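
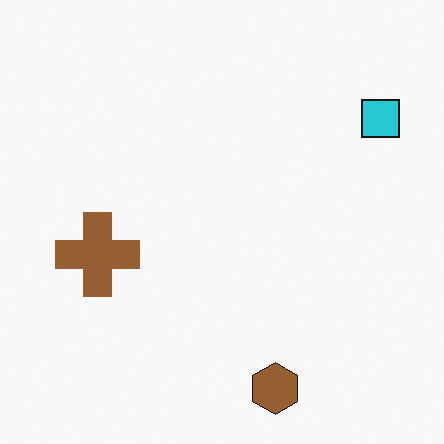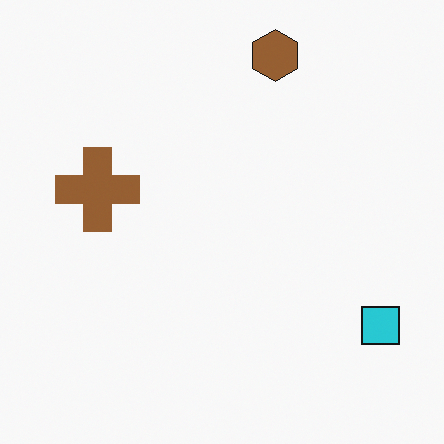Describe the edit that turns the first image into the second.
The transformation is: flipped vertically (top ↔ bottom).

The brown hexagon is in the bottom of the first image and the top of the second — shapes on opposite sides of the horizontal midline have swapped in a mirror flip.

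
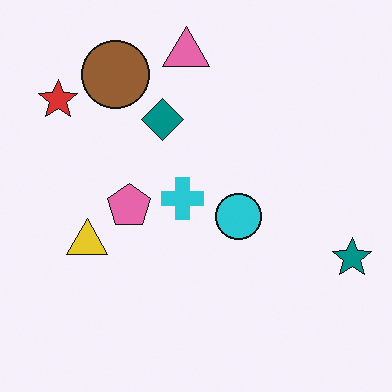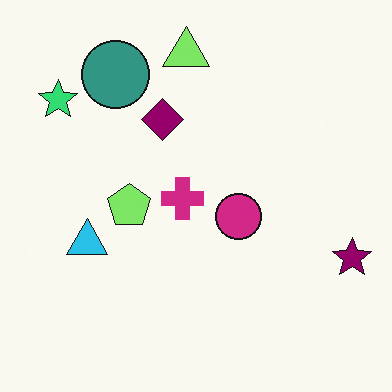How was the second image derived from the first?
This is the original image hue-shifted noticeably.

Every shape's color has rotated by the same amount around the hue wheel — a uniform hue shift.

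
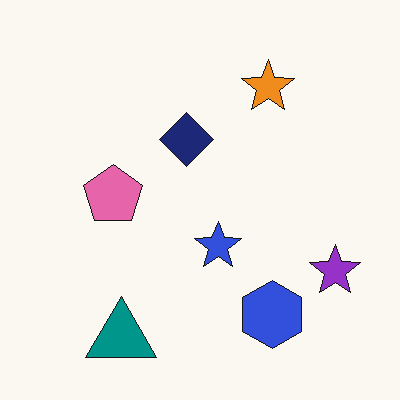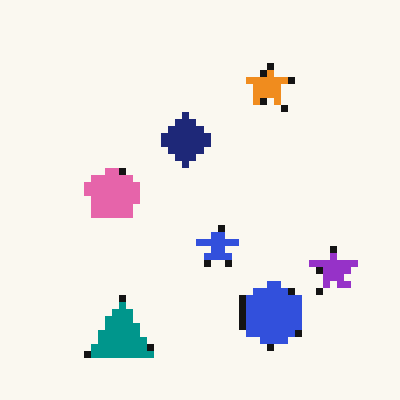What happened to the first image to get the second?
This is the original image pixelated into visible square blocks.

Shapes are reduced to large square blocks; fine edges and outlines are lost — a downscale-then-upscale (mosaic) effect.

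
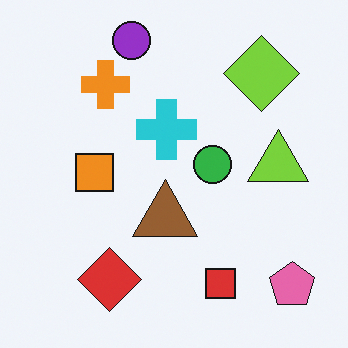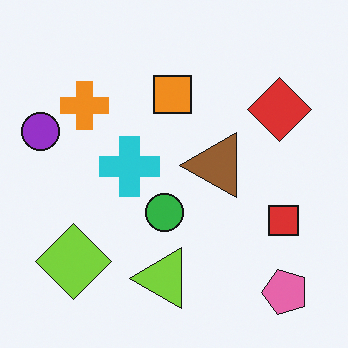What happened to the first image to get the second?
The image was transposed (reflected across the top-left ↔ bottom-right diagonal).

Shapes have swapped their row and column positions — what was in the top-right is now in the bottom-left — a diagonal reflection.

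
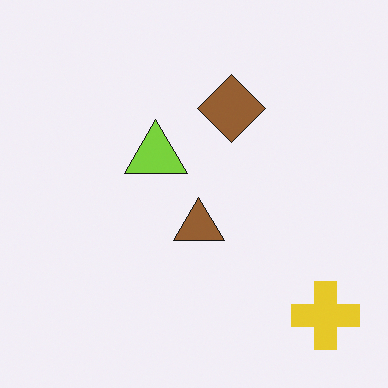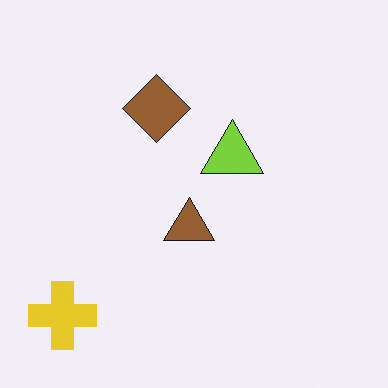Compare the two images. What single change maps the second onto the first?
The transformation is: flipped horizontally (left ↔ right).

The yellow cross is in the bottom-left of the second image and the bottom-right of the first — shapes on opposite sides of the vertical midline have swapped in a mirror flip.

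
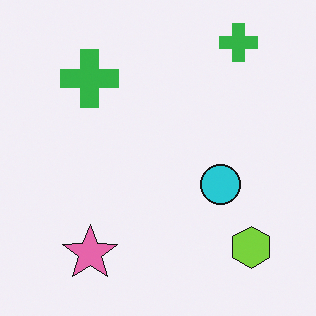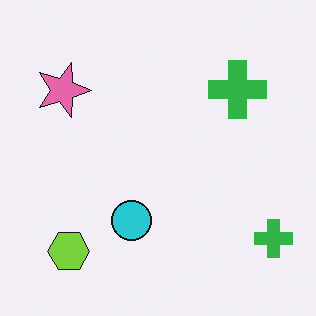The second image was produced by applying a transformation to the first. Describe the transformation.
This is the original image rotated 90° clockwise.

The lime hexagon sits in the bottom-right of the first image and the bottom-left of the second — consistent with a whole-image 90° clockwise rotation.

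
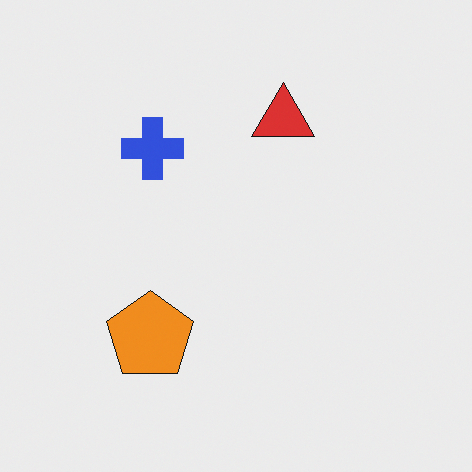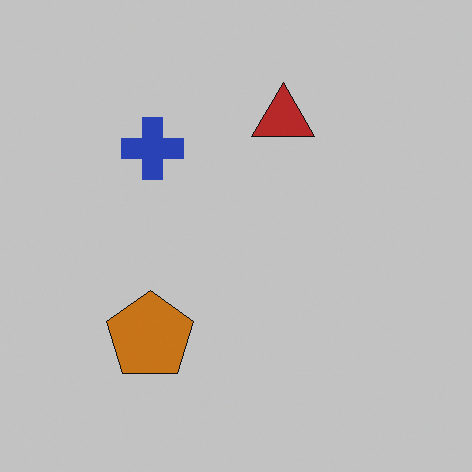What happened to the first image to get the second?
The second image is the first slightly darkened.

Every pixel — background and shapes alike — is uniformly darkened.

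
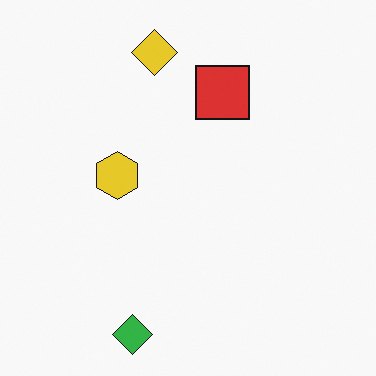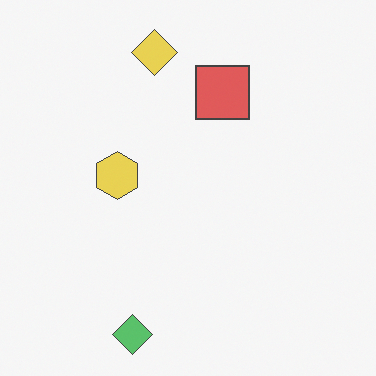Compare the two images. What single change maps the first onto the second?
The second image is the first given slightly reduced contrast.

Tones are pushed toward mid-grey across the whole image — a global contrast change.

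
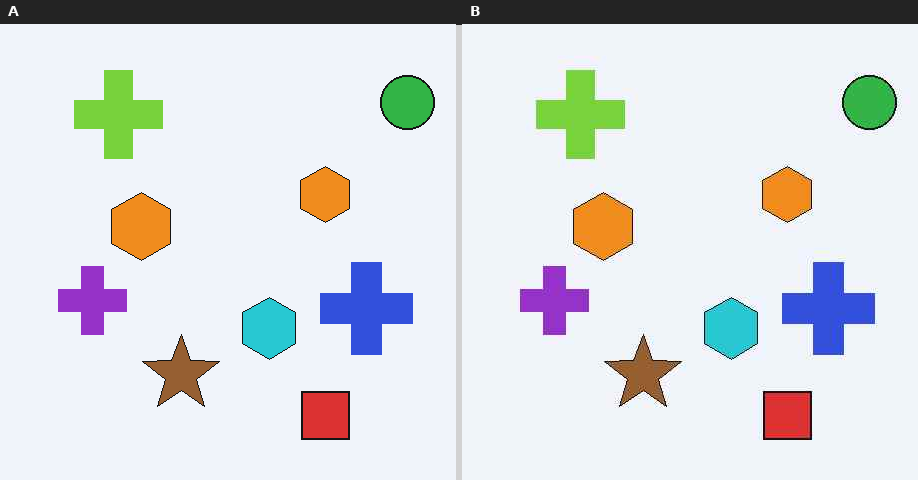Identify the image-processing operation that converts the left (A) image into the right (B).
It was given moderate JPEG compression.

Blocky 8×8 compression artifacts appear around shape edges and the flat background shows ringing — characteristic JPEG degradation.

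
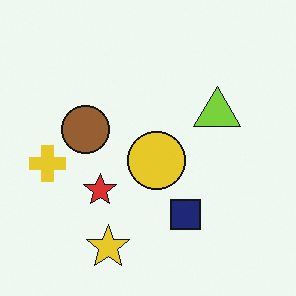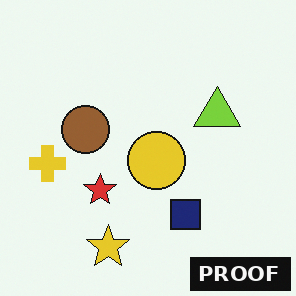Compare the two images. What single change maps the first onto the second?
The transformation is: watermarked with the text "PROOF" in the lower-right corner.

A dark label reading "PROOF" appears in the lower-right corner.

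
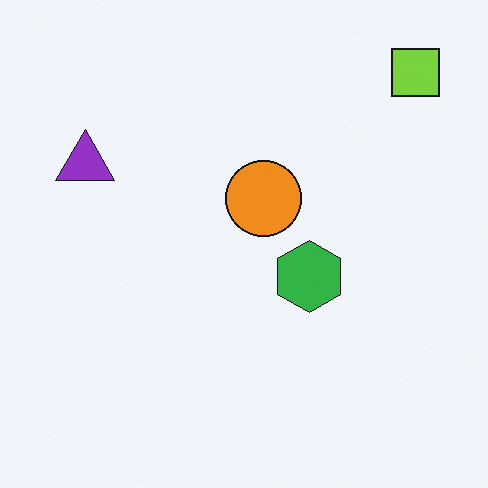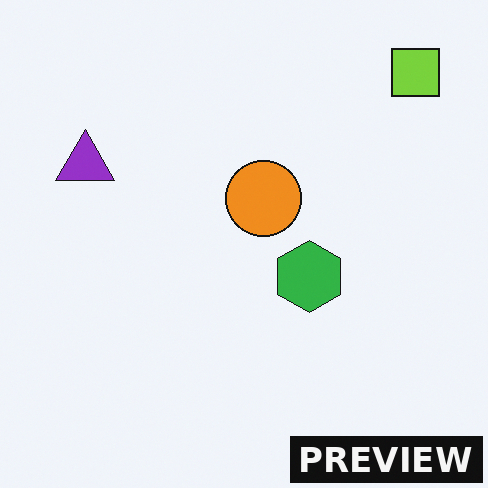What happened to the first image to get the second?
The image was watermarked with the text "PREVIEW" in the lower-right corner.

A dark label reading "PREVIEW" appears in the lower-right corner.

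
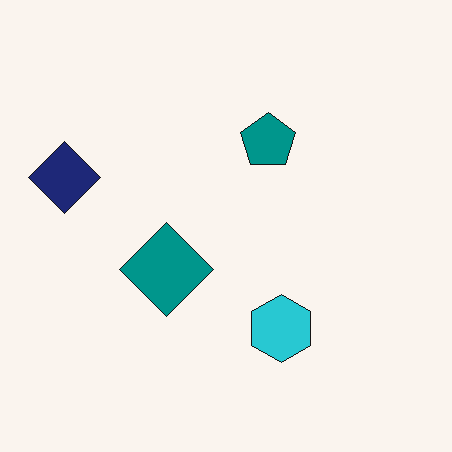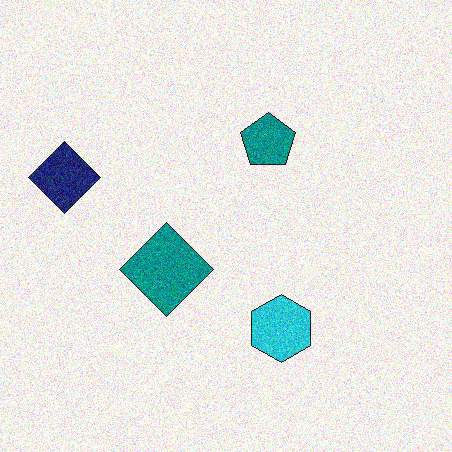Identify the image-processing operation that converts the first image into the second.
The image was degraded with visible gaussian noise.

Random speckle covers the whole image, including the flat background.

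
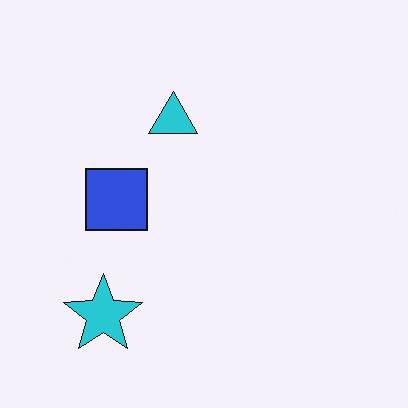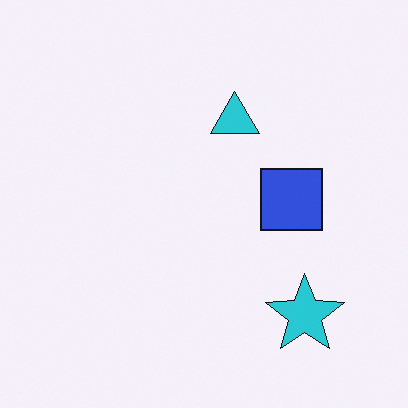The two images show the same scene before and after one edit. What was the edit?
Flipped horizontally (left ↔ right).

The cyan star is in the bottom-left of the first image and the bottom-right of the second — shapes on opposite sides of the vertical midline have swapped in a mirror flip.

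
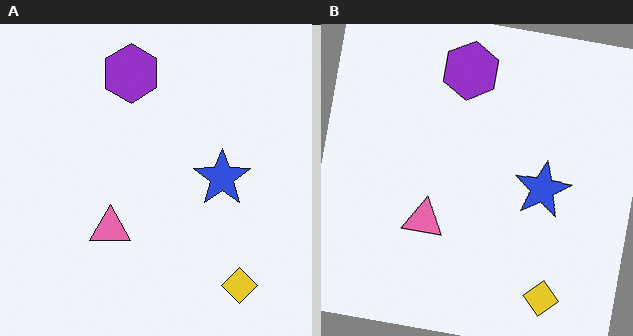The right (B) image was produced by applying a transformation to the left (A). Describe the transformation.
This is the original image rotated clockwise by a slight angle.

Every shape is tilted by the same angle and the image corners show triangular fill wedges — a whole-image rotation by a non-right angle.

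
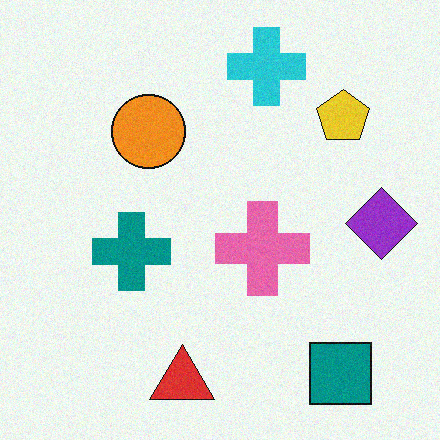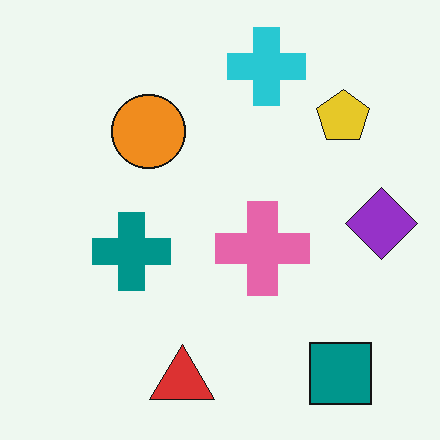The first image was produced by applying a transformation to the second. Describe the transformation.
The first image is the second degraded with light additive noise.

Random speckle covers the whole image, including the flat background.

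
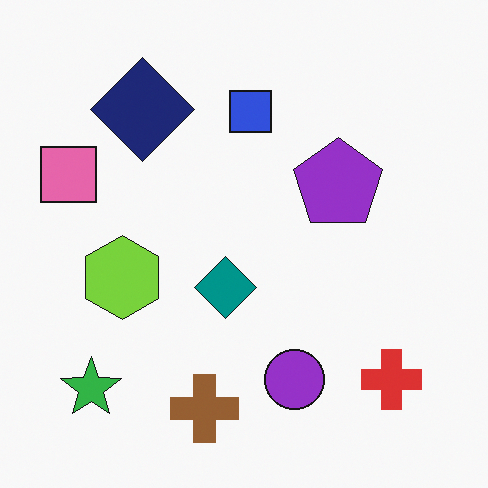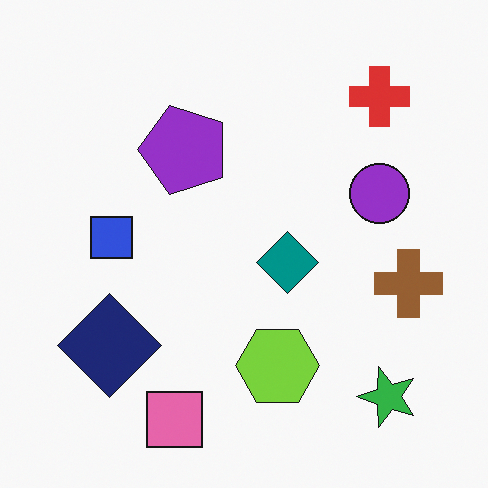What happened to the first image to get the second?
The transformation is: rotated 90° counter-clockwise.

The green star sits in the bottom-left of the first image and the bottom-right of the second — consistent with a whole-image 90° counter-clockwise rotation.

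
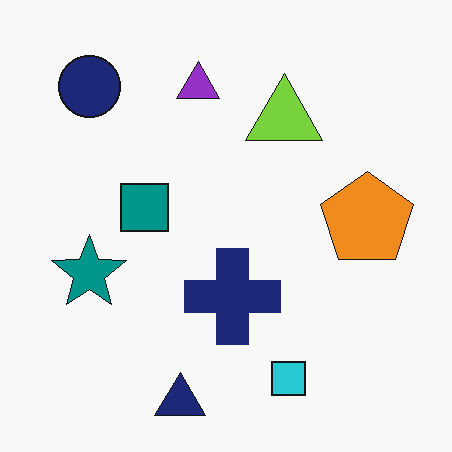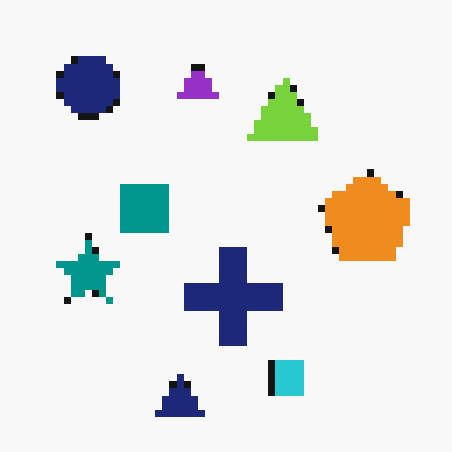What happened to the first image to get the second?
The second image is the first moderately pixelated.

Shapes are reduced to large square blocks; fine edges and outlines are lost — a downscale-then-upscale (mosaic) effect.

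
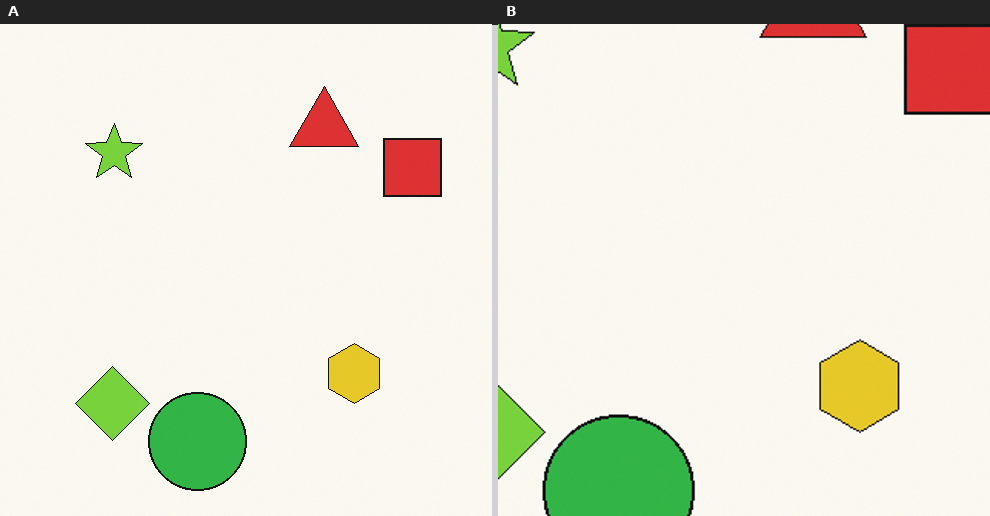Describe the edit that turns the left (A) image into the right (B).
This is the original image cropped slightly and scaled back up.

The visible shapes are larger and the field of view is narrower; shapes near the original edges may be partly or wholly outside the frame — a crop-and-rescale.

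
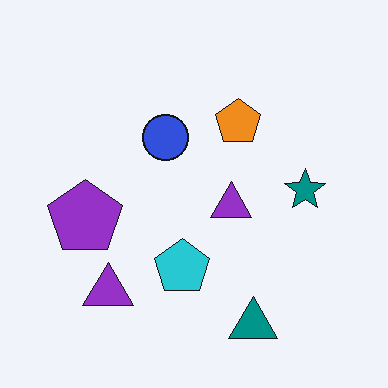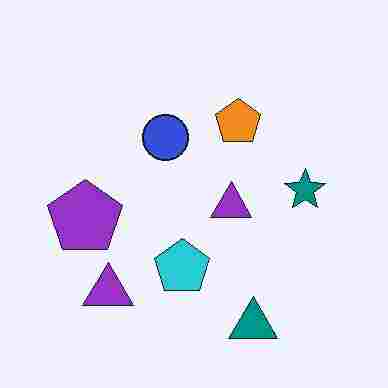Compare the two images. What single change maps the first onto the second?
Degraded with heavy JPEG compression.

Blocky 8×8 compression artifacts appear around shape edges and the flat background shows ringing — characteristic JPEG degradation.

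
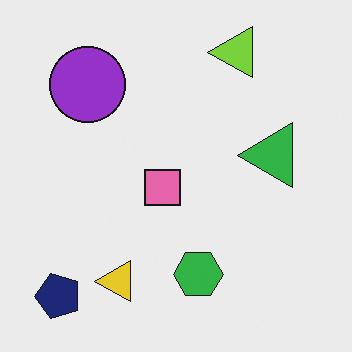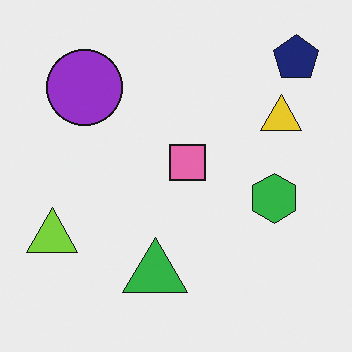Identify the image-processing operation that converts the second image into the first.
This is the original image transposed (reflected across the top-left ↔ bottom-right diagonal).

Shapes have swapped their row and column positions — what was in the top-right is now in the bottom-left — a diagonal reflection.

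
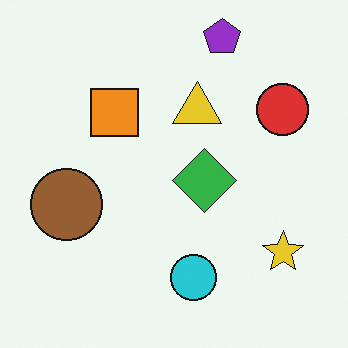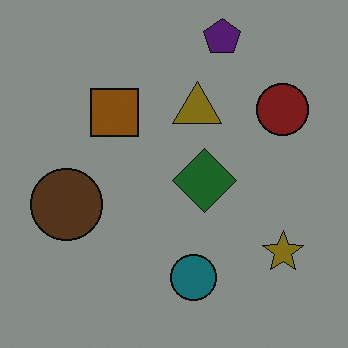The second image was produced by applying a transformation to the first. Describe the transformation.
The second image is the first darkened a lot.

Every pixel — background and shapes alike — is uniformly darkened.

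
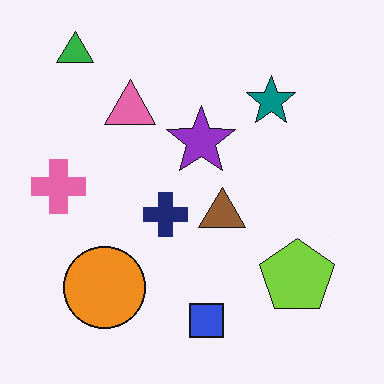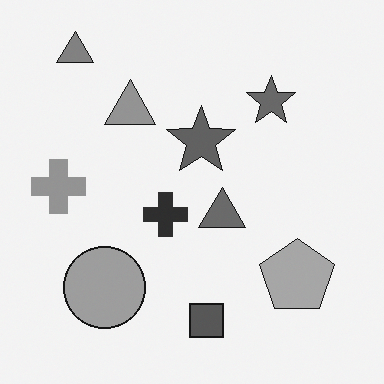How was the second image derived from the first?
The transformation is: converted to grayscale.

All color is removed — every shape is now a shade of grey.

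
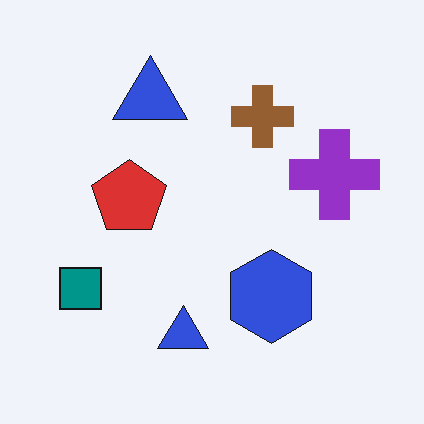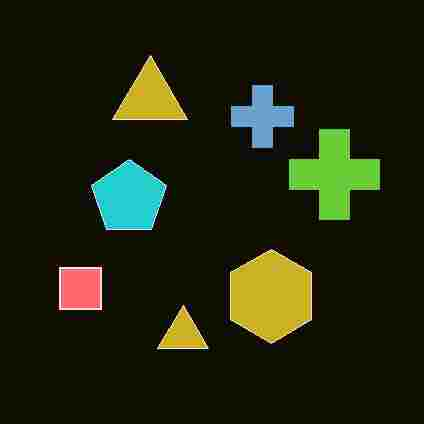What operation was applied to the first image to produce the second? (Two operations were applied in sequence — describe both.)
The transformation is: color-inverted (negative), then heavily JPEG-compressed with obvious blocking artifacts.

The light background has become dark and every shape's color is its complement — a photographic negative. Blocky 8×8 compression artifacts appear around shape edges and the flat background shows ringing — characteristic JPEG degradation.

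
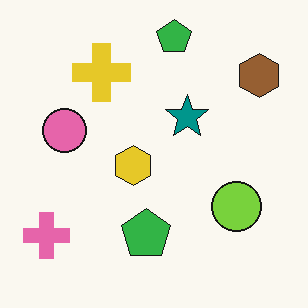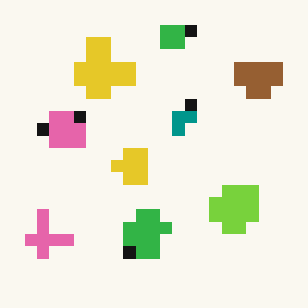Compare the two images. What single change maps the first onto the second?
The image was coarsely pixelated.

Shapes are reduced to large square blocks; fine edges and outlines are lost — a downscale-then-upscale (mosaic) effect.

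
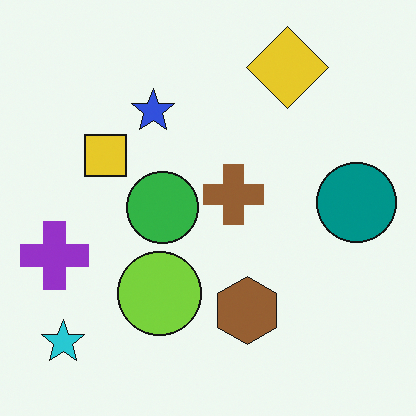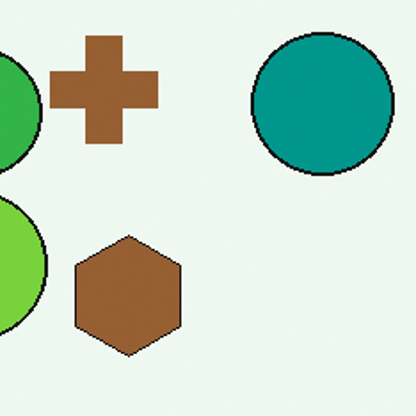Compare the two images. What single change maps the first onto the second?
This is the original image cropped tightly and scaled back up.

The visible shapes are larger and the field of view is narrower; shapes near the original edges may be partly or wholly outside the frame — a crop-and-rescale.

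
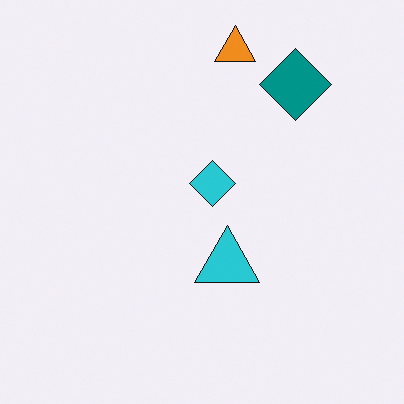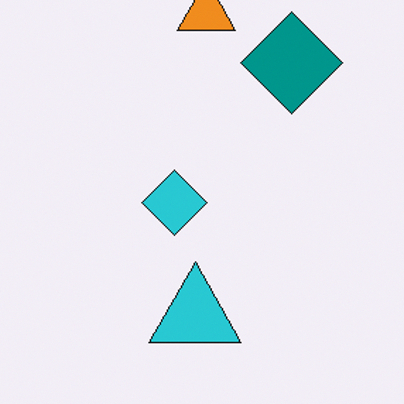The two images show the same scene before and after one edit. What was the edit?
The transformation is: cropped slightly and scaled back up.

The visible shapes are larger and the field of view is narrower; shapes near the original edges may be partly or wholly outside the frame — a crop-and-rescale.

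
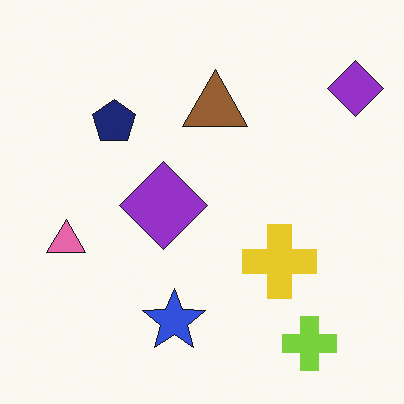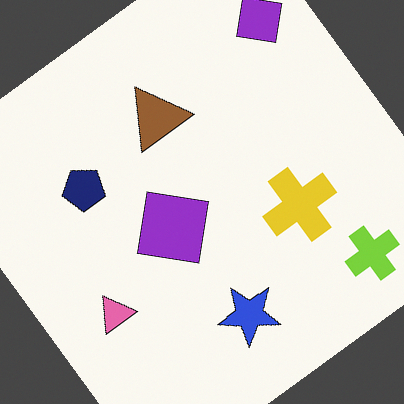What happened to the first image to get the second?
Rotated counter-clockwise by a large amount — several tens of degrees.

Every shape is tilted by the same angle and the image corners show triangular fill wedges — a whole-image rotation by a non-right angle.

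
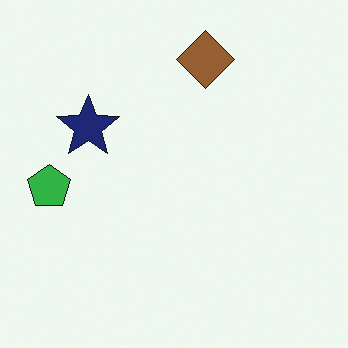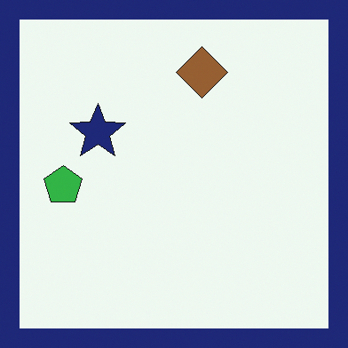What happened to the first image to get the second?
The transformation is: framed with a navy border.

A solid navy frame runs around the edge of the second image, with the content slightly shrunk inside it.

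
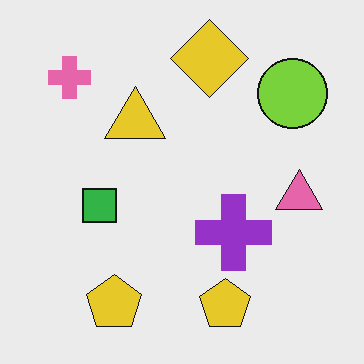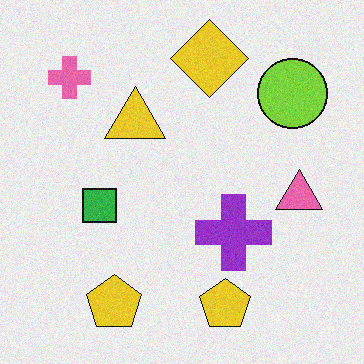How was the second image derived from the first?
It was degraded with a light layer of grain.

Random speckle covers the whole image, including the flat background.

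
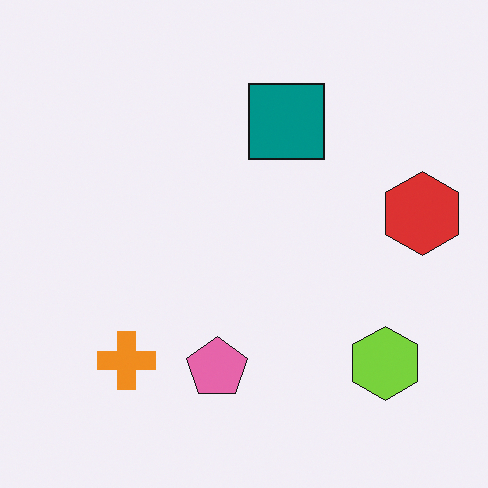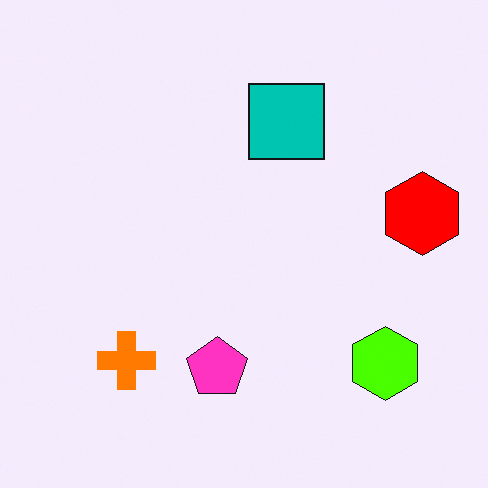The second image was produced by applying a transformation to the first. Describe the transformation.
It was made much more vivid (saturation change).

All colors are more vivid — a global saturation change.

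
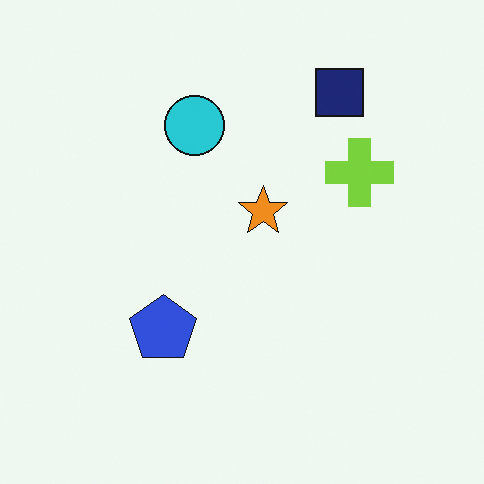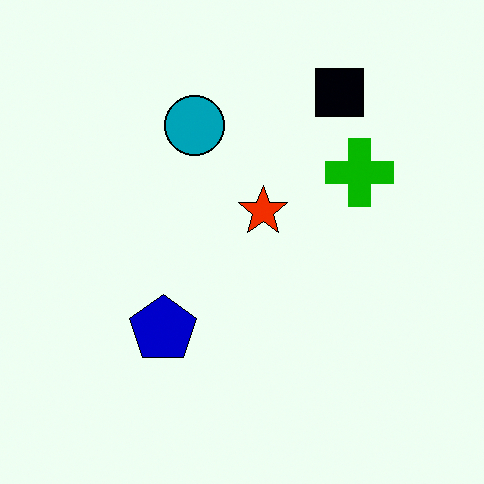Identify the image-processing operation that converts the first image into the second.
This is the original image given much higher contrast.

Tones are pushed away from mid-grey across the whole image — a global contrast change.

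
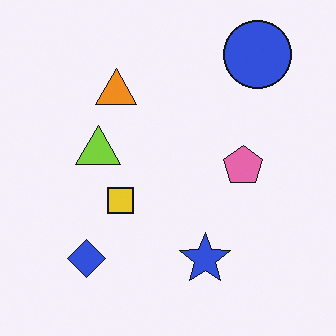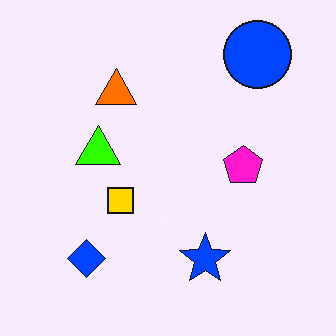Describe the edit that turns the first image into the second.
The second image is the first made much more vivid (saturation change).

All colors are more vivid — a global saturation change.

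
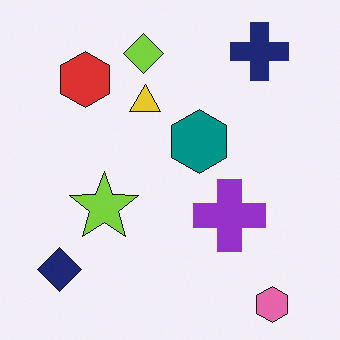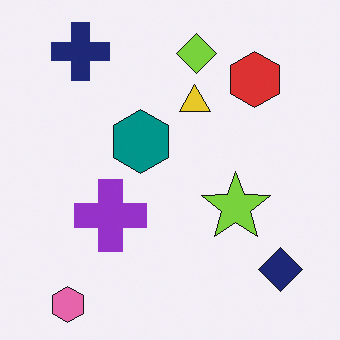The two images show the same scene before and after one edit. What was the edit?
The transformation is: flipped horizontally (left ↔ right).

The navy diamond is in the bottom-left of the first image and the bottom-right of the second — shapes on opposite sides of the vertical midline have swapped in a mirror flip.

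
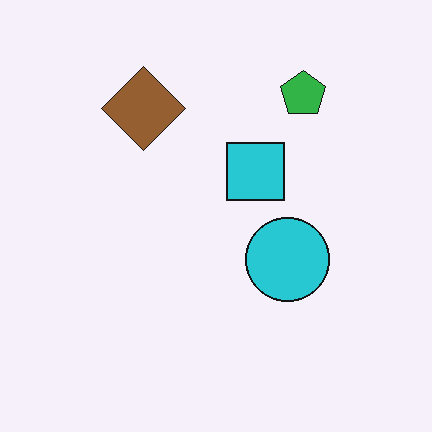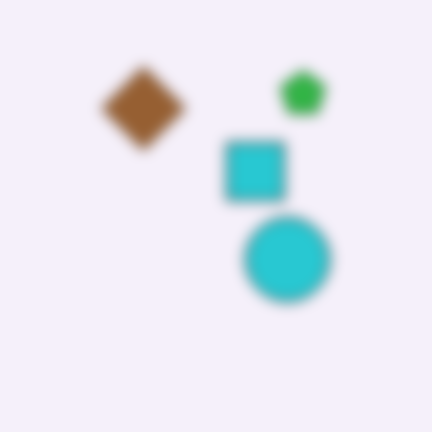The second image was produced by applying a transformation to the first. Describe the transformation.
The image was strongly gaussian-blurred.

Shape edges and outlines are uniformly softened across the whole image.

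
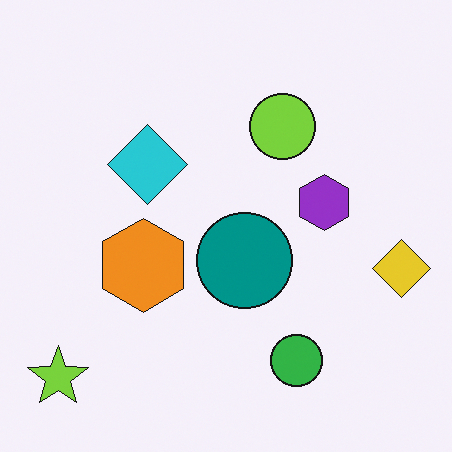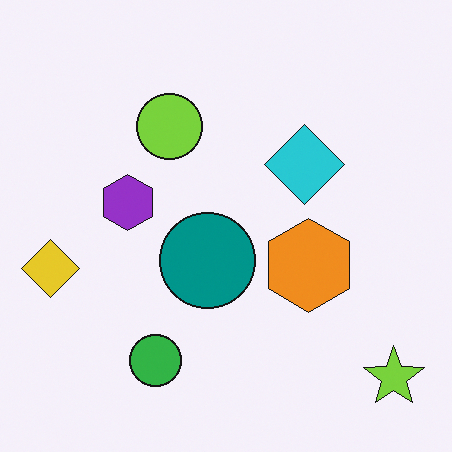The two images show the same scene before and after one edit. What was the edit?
The image was flipped horizontally (left ↔ right).

The yellow diamond is in the right of the first image and the left of the second — shapes on opposite sides of the vertical midline have swapped in a mirror flip.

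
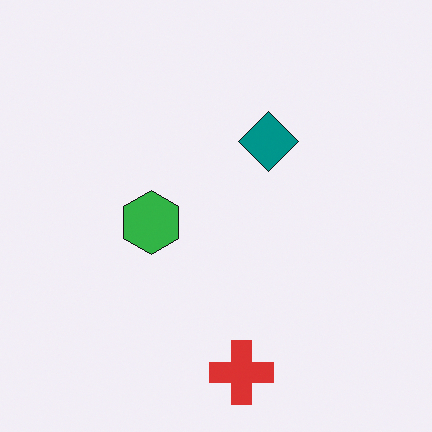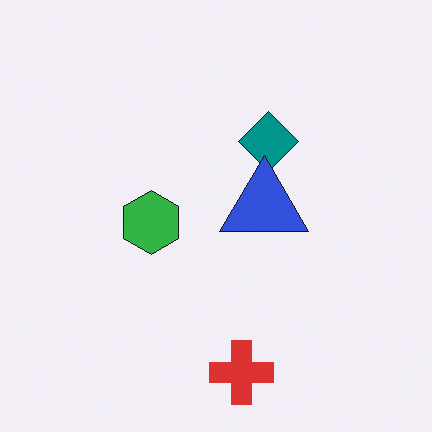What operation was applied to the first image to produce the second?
The image was overlaid with an additional blue triangle.

A blue triangle appears in the second image that is absent from the first.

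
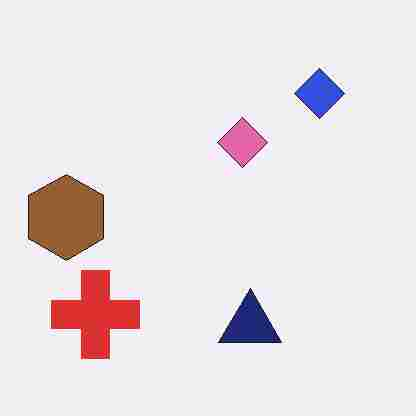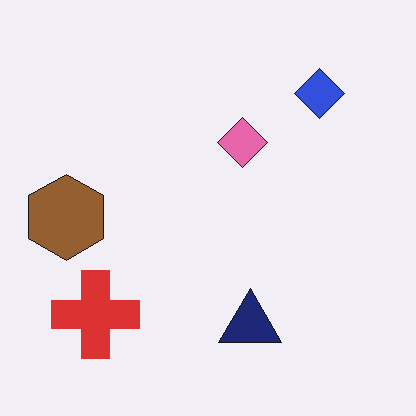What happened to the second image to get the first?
It was degraded with heavy JPEG compression.

Blocky 8×8 compression artifacts appear around shape edges and the flat background shows ringing — characteristic JPEG degradation.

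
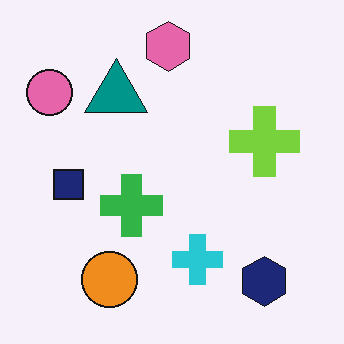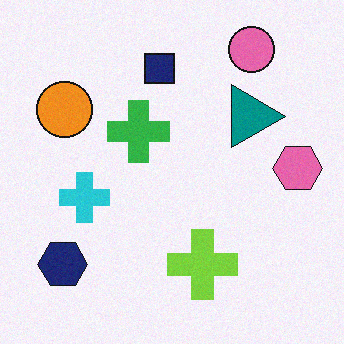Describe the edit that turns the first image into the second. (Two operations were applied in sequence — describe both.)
It was rotated 90° clockwise, then degraded with subtle gaussian noise.

The pink circle sits in the top-left of the first image and the top-right of the second — consistent with a whole-image 90° clockwise rotation. Random speckle covers the whole image, including the flat background.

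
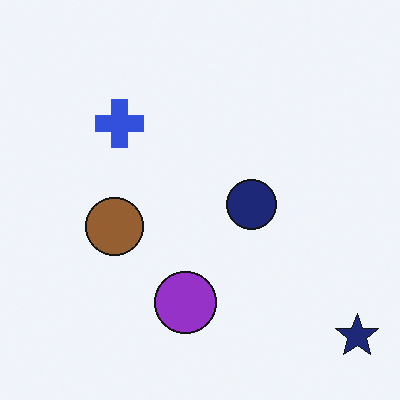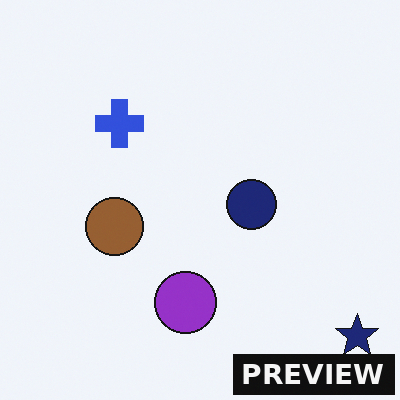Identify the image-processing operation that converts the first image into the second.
The image was watermarked with the text "PREVIEW" in the lower-right corner.

A dark label reading "PREVIEW" appears in the lower-right corner.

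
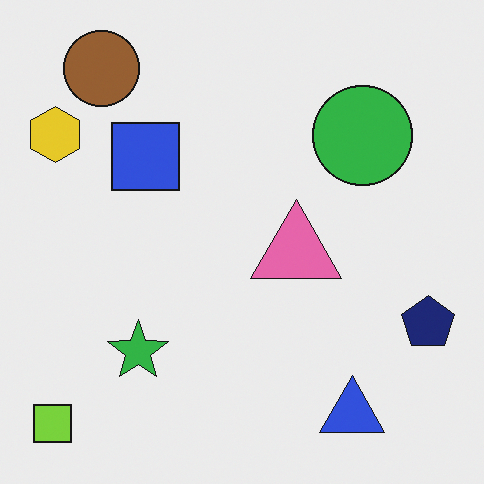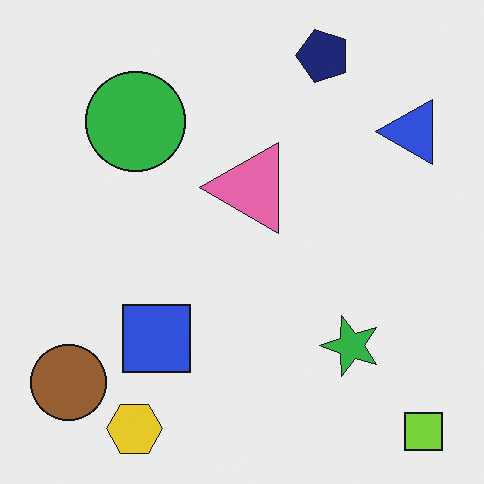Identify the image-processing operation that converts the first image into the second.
This is the original image rotated 90° counter-clockwise.

The lime square sits in the bottom-left of the first image and the bottom-right of the second — consistent with a whole-image 90° counter-clockwise rotation.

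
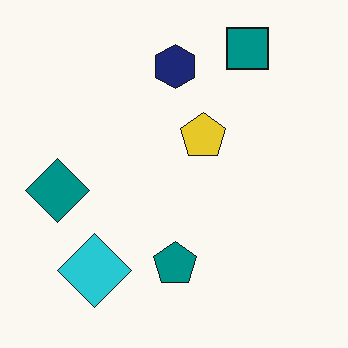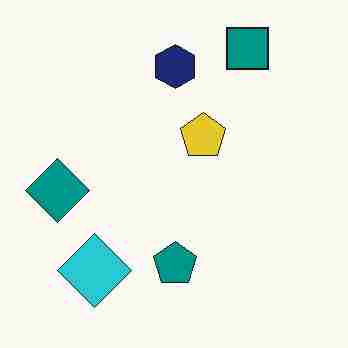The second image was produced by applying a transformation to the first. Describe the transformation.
Heavily JPEG-compressed with obvious blocking artifacts.

Blocky 8×8 compression artifacts appear around shape edges and the flat background shows ringing — characteristic JPEG degradation.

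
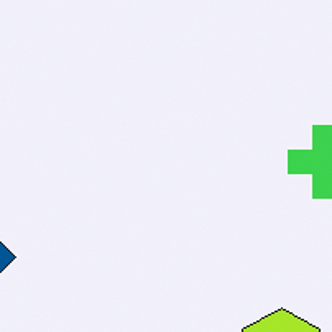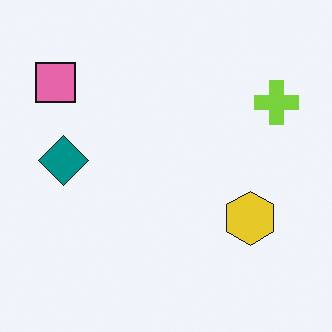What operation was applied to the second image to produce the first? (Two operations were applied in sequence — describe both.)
The first image is the second cropped tightly and scaled back up, then hue-shifted by a small amount.

The visible shapes are larger and the field of view is narrower; shapes near the original edges may be partly or wholly outside the frame — a crop-and-rescale. Every shape's color has rotated by the same amount around the hue wheel — a uniform hue shift.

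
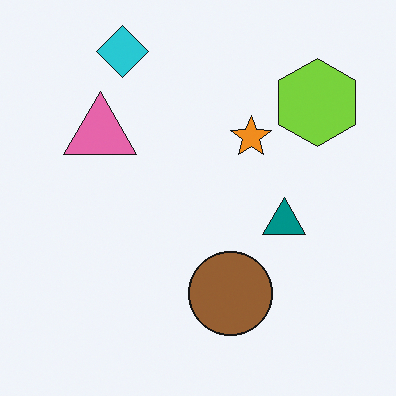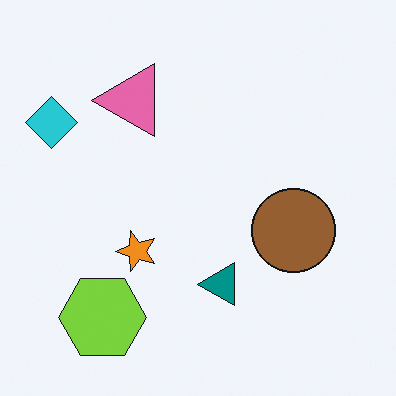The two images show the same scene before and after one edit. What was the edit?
Transposed (reflected across the top-left ↔ bottom-right diagonal).

Shapes have swapped their row and column positions — what was in the top-right is now in the bottom-left — a diagonal reflection.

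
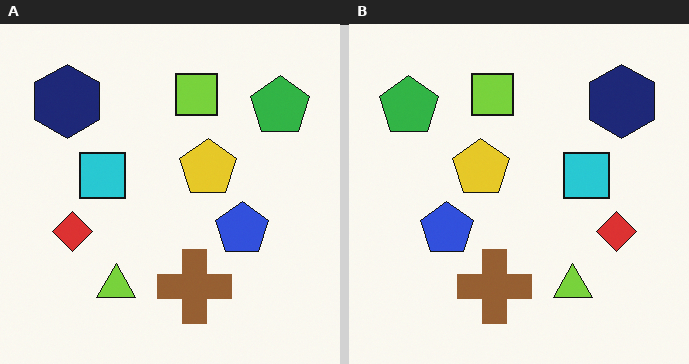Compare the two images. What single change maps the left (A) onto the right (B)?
The transformation is: flipped horizontally (left ↔ right).

The green pentagon is in the top-right of the left (A) image and the top-left of the right (B) — shapes on opposite sides of the vertical midline have swapped in a mirror flip.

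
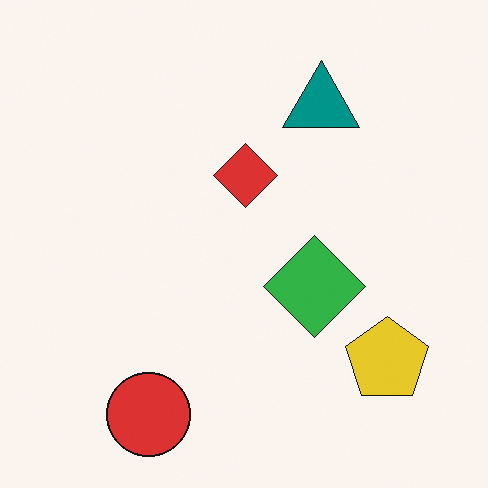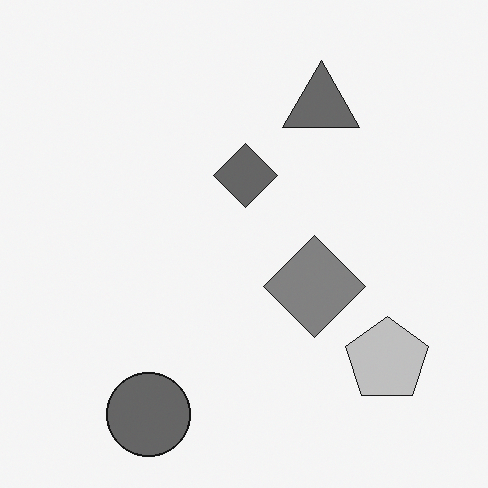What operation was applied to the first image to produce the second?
Converted to grayscale.

All color is removed — every shape is now a shade of grey.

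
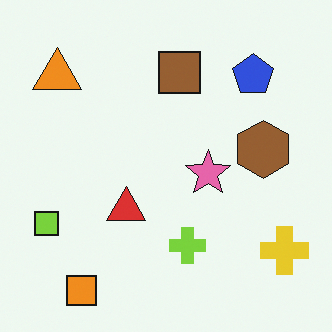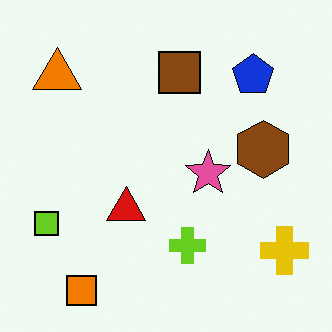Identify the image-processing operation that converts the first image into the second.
It was given slightly increased contrast.

Tones are pushed away from mid-grey across the whole image — a global contrast change.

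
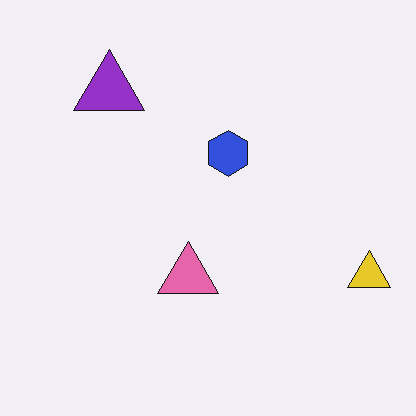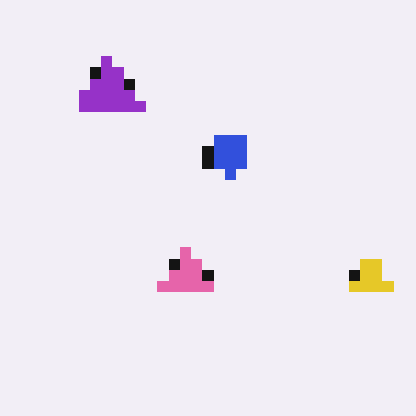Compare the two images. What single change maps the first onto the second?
The image was coarsely pixelated.

Shapes are reduced to large square blocks; fine edges and outlines are lost — a downscale-then-upscale (mosaic) effect.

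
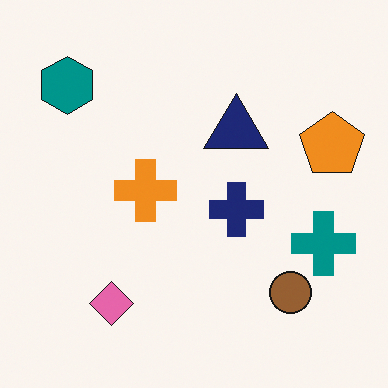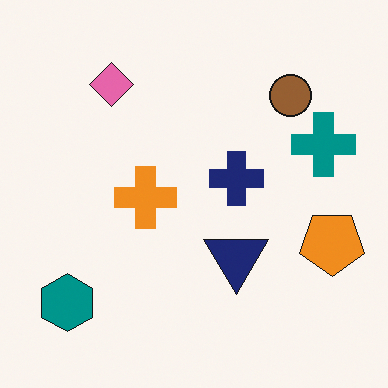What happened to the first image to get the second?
Flipped vertically (top ↔ bottom).

The pink diamond is in the bottom-left of the first image and the top-left of the second — shapes on opposite sides of the horizontal midline have swapped in a mirror flip.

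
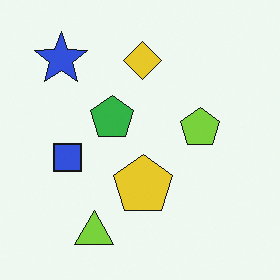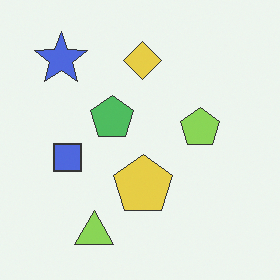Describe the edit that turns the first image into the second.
This is the original image given slightly reduced contrast.

Tones are pushed toward mid-grey across the whole image — a global contrast change.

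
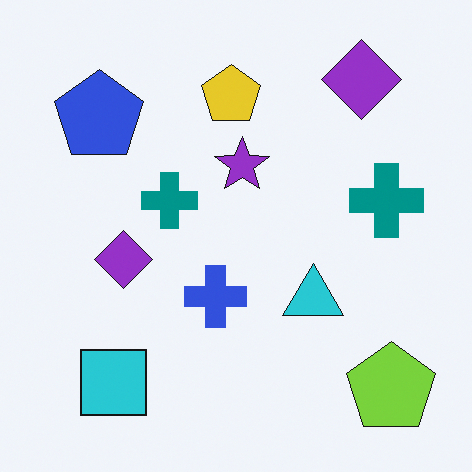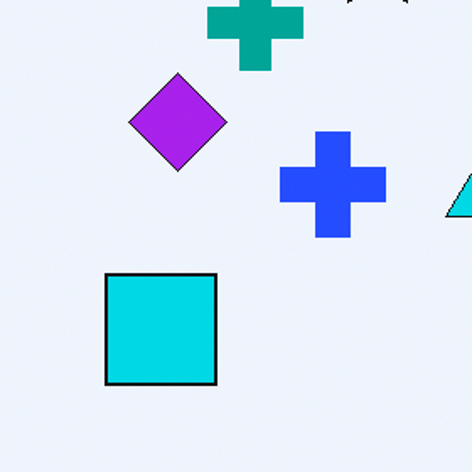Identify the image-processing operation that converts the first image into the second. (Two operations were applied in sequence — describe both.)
Cropped to a noticeably smaller region and rescaled, then slightly oversaturated.

The visible shapes are larger and the field of view is narrower; shapes near the original edges may be partly or wholly outside the frame — a crop-and-rescale. All colors are more vivid — a global saturation change.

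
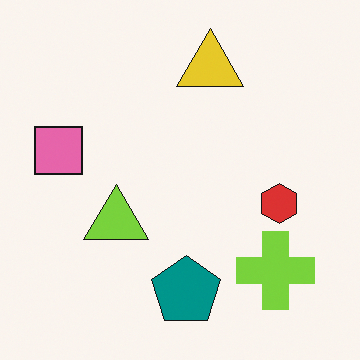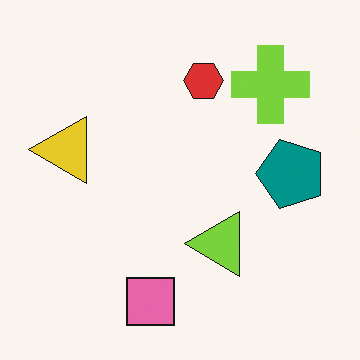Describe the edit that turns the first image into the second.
The transformation is: rotated 90° counter-clockwise.

The lime cross sits in the bottom-right of the first image and the top-right of the second — consistent with a whole-image 90° counter-clockwise rotation.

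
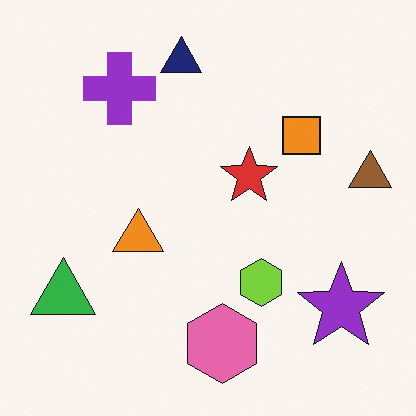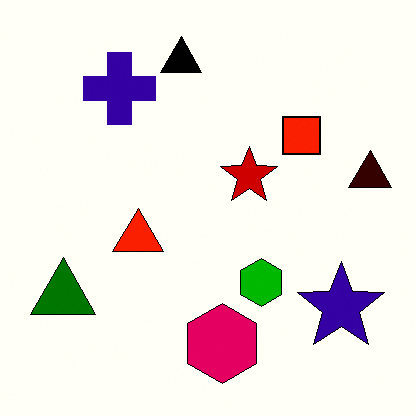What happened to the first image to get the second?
This is the original image boosted in contrast.

Tones are pushed away from mid-grey across the whole image — a global contrast change.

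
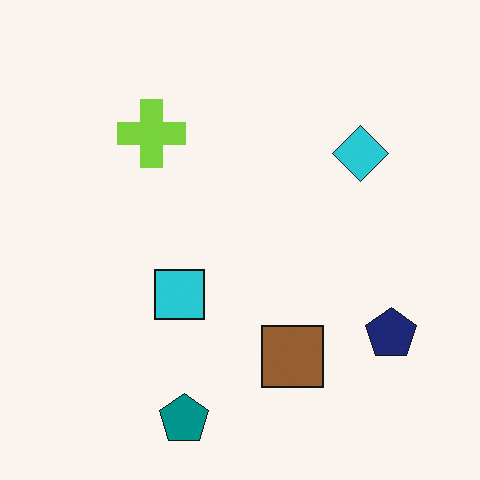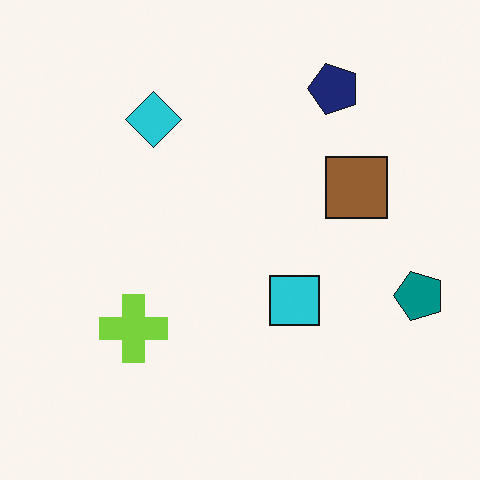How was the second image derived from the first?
Rotated 90° counter-clockwise.

The teal pentagon sits in the bottom of the first image and the right of the second — consistent with a whole-image 90° counter-clockwise rotation.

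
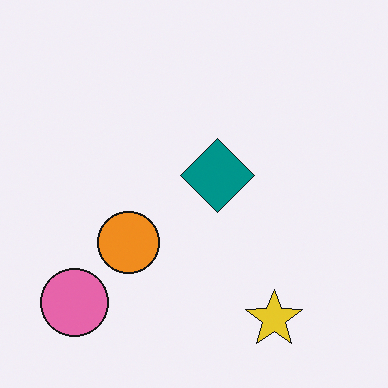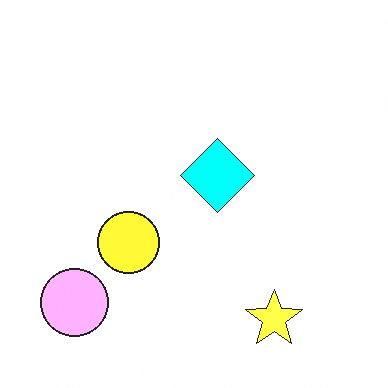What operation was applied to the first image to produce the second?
Noticeably brightened.

Every pixel — background and shapes alike — is uniformly brightened.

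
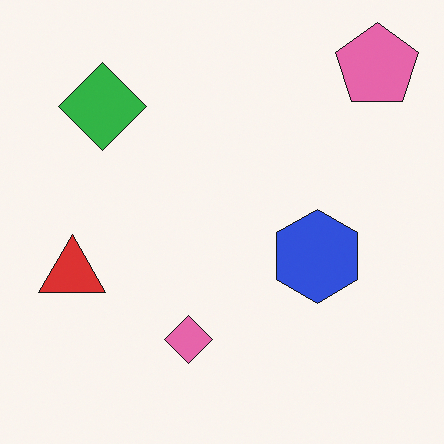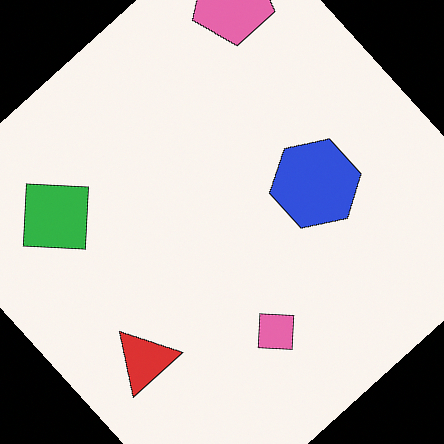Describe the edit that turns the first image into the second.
The image was rotated counter-clockwise by a large amount — several tens of degrees.

Every shape is tilted by the same angle and the image corners show triangular fill wedges — a whole-image rotation by a non-right angle.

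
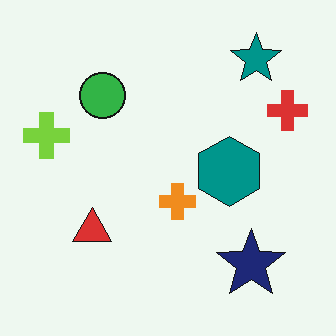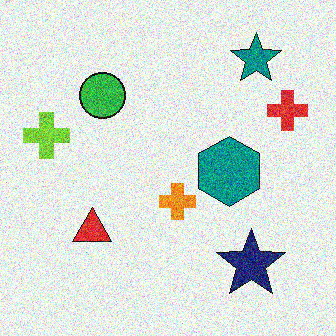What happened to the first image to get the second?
It was degraded with heavy additive noise.

Random speckle covers the whole image, including the flat background.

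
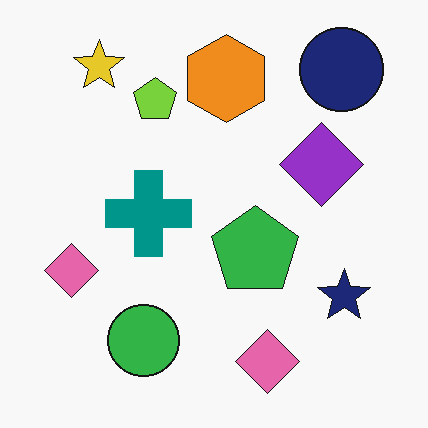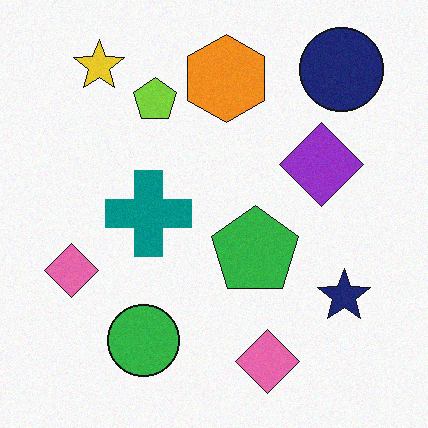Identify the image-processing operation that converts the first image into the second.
The second image is the first degraded with subtle gaussian noise.

Random speckle covers the whole image, including the flat background.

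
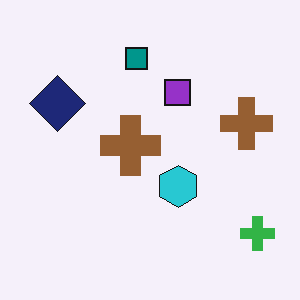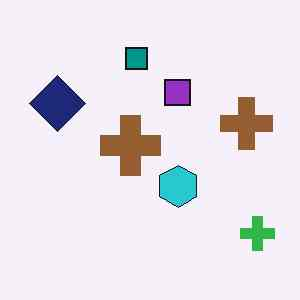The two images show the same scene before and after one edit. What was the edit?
JPEG-compressed with visible artifacts.

Blocky 8×8 compression artifacts appear around shape edges and the flat background shows ringing — characteristic JPEG degradation.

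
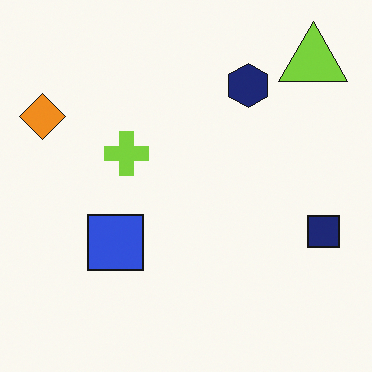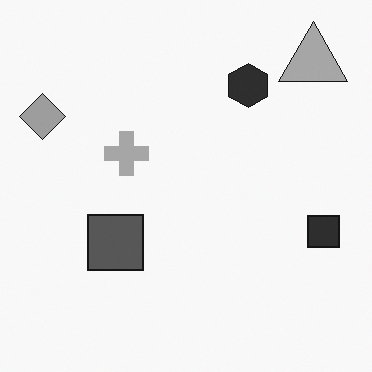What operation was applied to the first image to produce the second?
This is the original image converted to grayscale.

All color is removed — every shape is now a shade of grey.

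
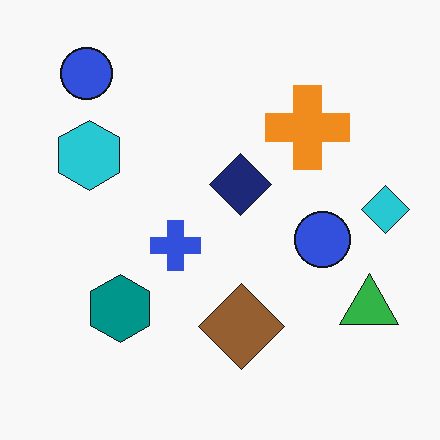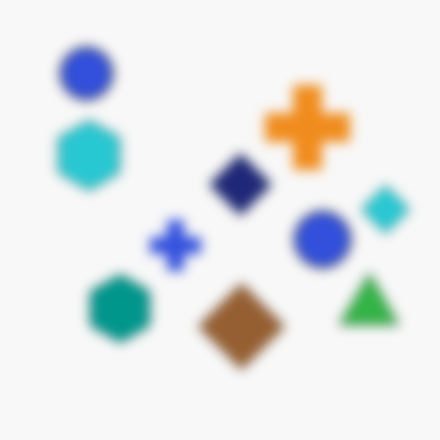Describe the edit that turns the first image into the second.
It was strongly gaussian-blurred.

Shape edges and outlines are uniformly softened across the whole image.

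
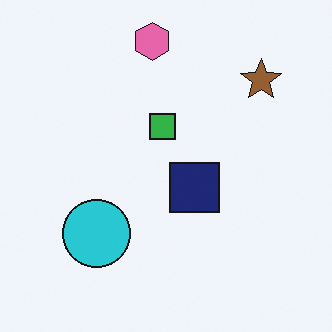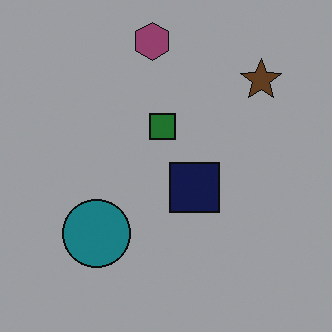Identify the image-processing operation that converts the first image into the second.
It was darkened a lot.

Every pixel — background and shapes alike — is uniformly darkened.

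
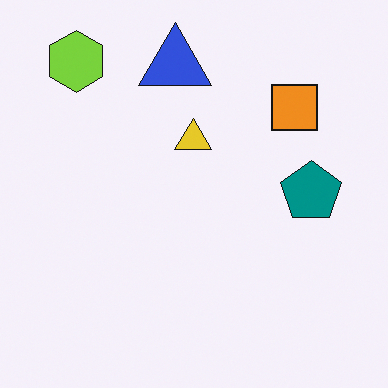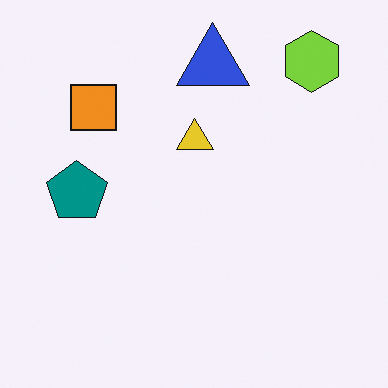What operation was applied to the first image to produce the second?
The transformation is: flipped horizontally (left ↔ right).

The lime hexagon is in the top-left of the first image and the top-right of the second — shapes on opposite sides of the vertical midline have swapped in a mirror flip.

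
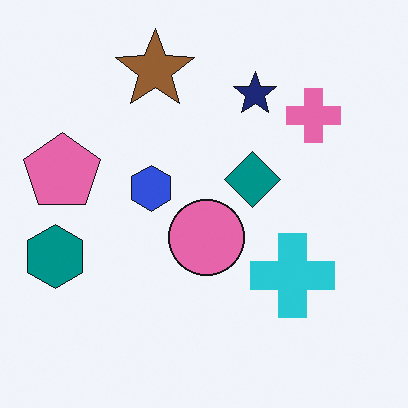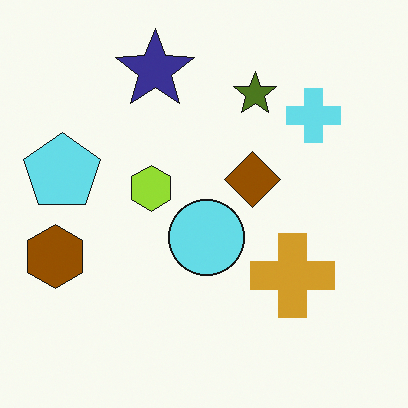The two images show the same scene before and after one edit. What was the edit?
The second image is the first hue-shifted by a large amount.

Every shape's color has rotated by the same amount around the hue wheel — a uniform hue shift.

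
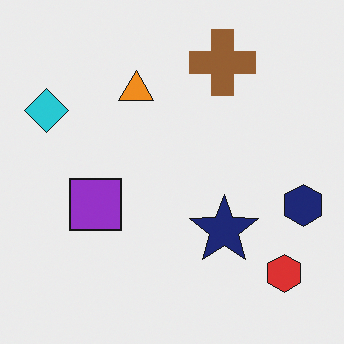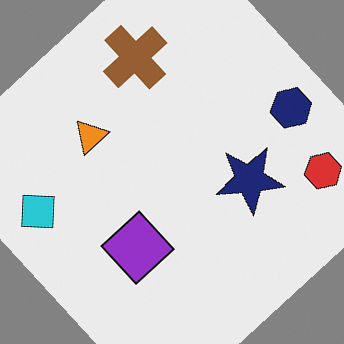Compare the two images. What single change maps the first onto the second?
This is the original image rotated counter-clockwise by a large amount — several tens of degrees.

Every shape is tilted by the same angle and the image corners show triangular fill wedges — a whole-image rotation by a non-right angle.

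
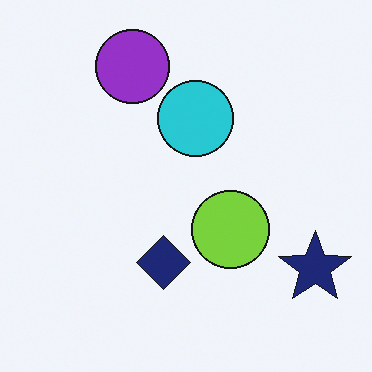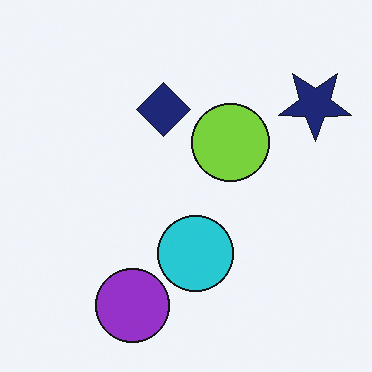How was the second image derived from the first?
The image was flipped vertically (top ↔ bottom).

The purple circle is in the top of the first image and the bottom of the second — shapes on opposite sides of the horizontal midline have swapped in a mirror flip.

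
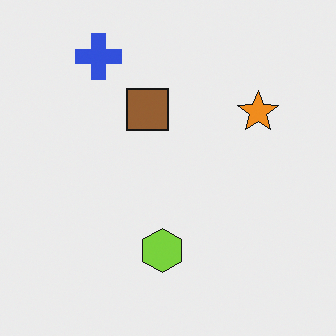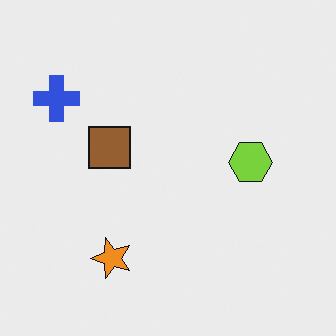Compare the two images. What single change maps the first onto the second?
This is the original image transposed (reflected across the top-left ↔ bottom-right diagonal).

Shapes have swapped their row and column positions — what was in the top-right is now in the bottom-left — a diagonal reflection.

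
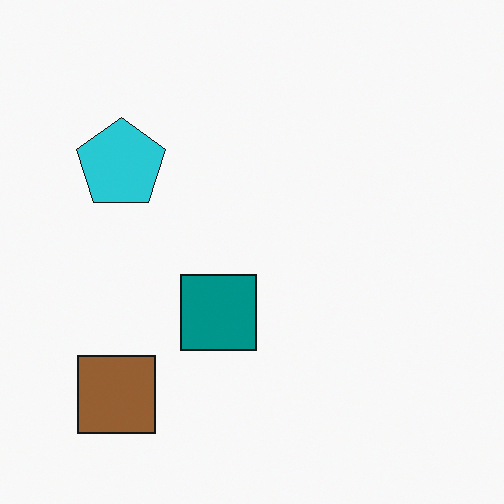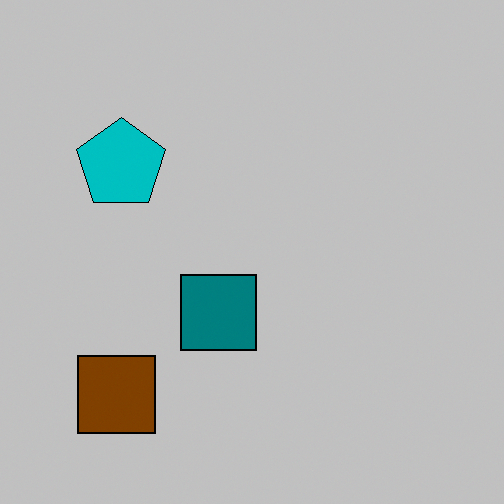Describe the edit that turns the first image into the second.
It was heavily posterized to just a handful of flat colors.

Each flat color has snapped to a coarser quantized level — most visibly, the near-white background has dropped to a flat grey.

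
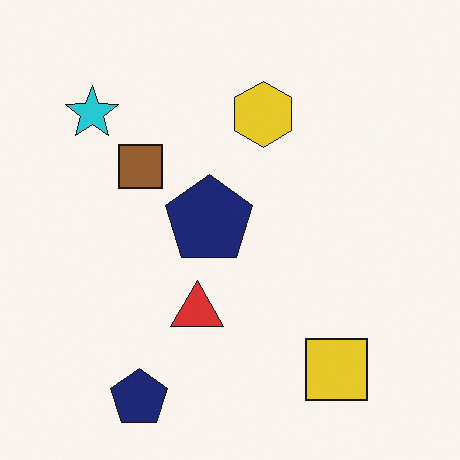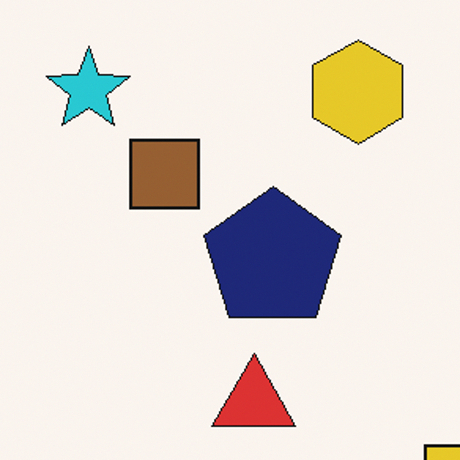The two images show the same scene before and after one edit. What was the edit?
The image was cropped to a modestly smaller region and rescaled.

The visible shapes are larger and the field of view is narrower; shapes near the original edges may be partly or wholly outside the frame — a crop-and-rescale.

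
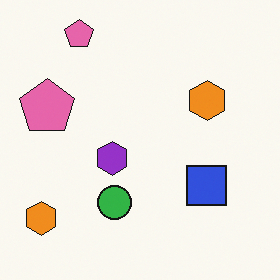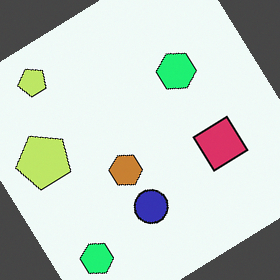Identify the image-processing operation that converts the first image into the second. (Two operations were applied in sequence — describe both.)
Hue-shifted noticeably, then rotated counter-clockwise by a large amount — several tens of degrees.

Every shape's color has rotated by the same amount around the hue wheel — a uniform hue shift. Every shape is tilted by the same angle and the image corners show triangular fill wedges — a whole-image rotation by a non-right angle.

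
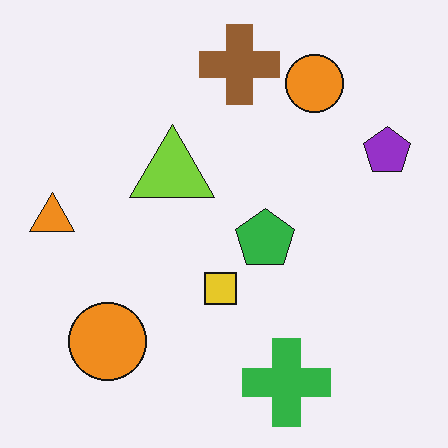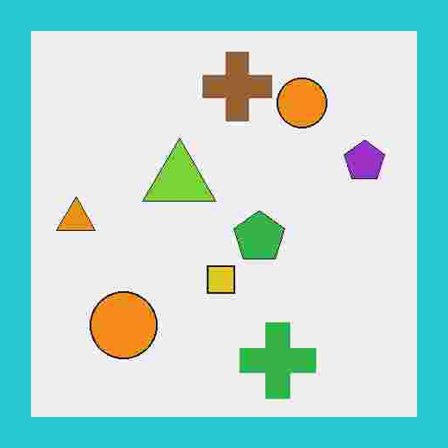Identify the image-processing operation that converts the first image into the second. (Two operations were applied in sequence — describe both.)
The second image is the first heavily JPEG-compressed with obvious blocking artifacts, then framed with a cyan border.

Blocky 8×8 compression artifacts appear around shape edges and the flat background shows ringing — characteristic JPEG degradation. A solid cyan frame runs around the edge of the second image, with the content slightly shrunk inside it.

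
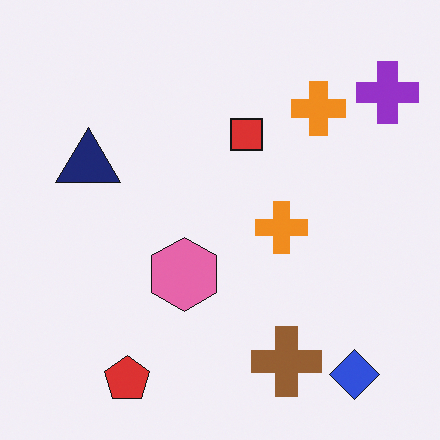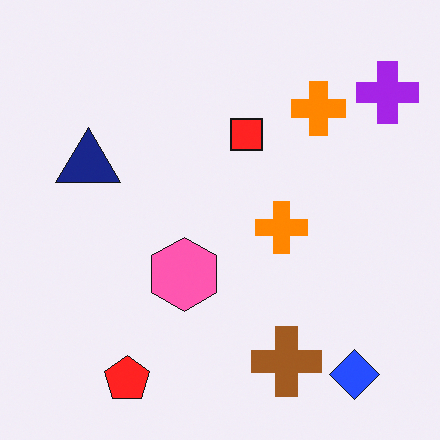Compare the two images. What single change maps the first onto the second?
It was slightly oversaturated.

All colors are more vivid — a global saturation change.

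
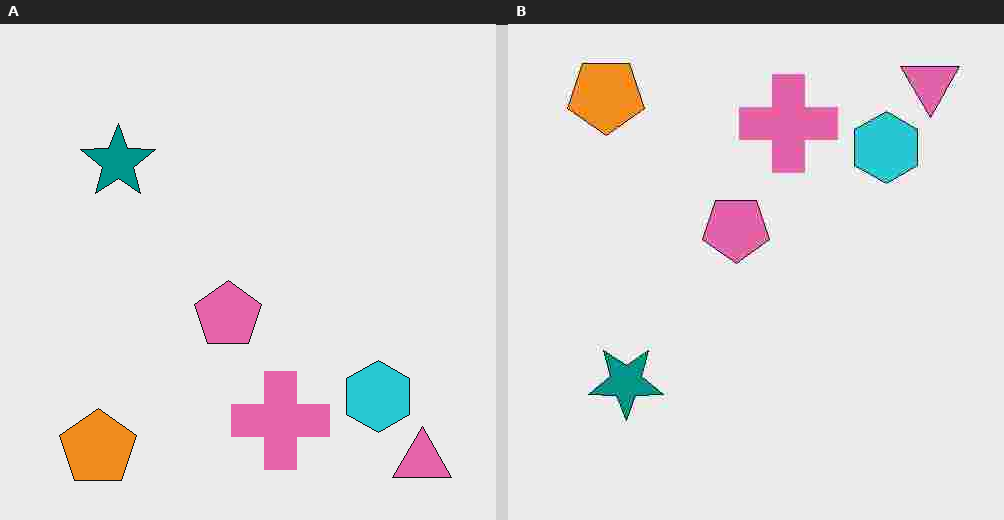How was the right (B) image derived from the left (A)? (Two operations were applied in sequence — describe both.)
This is the original image flipped vertically (top ↔ bottom), then heavily JPEG-compressed with obvious blocking artifacts.

The pink triangle is in the bottom-right of the left (A) image and the top-right of the right (B) — shapes on opposite sides of the horizontal midline have swapped in a mirror flip. Blocky 8×8 compression artifacts appear around shape edges and the flat background shows ringing — characteristic JPEG degradation.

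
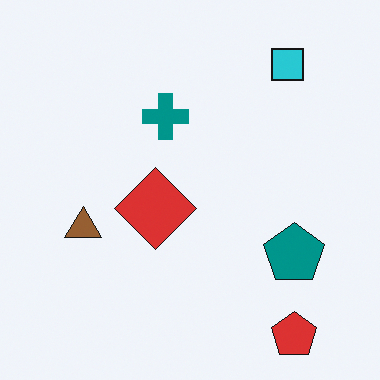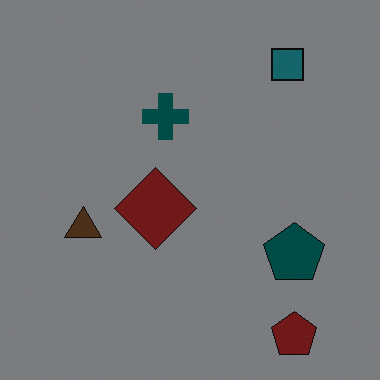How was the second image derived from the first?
The transformation is: substantially darkened.

Every pixel — background and shapes alike — is uniformly darkened.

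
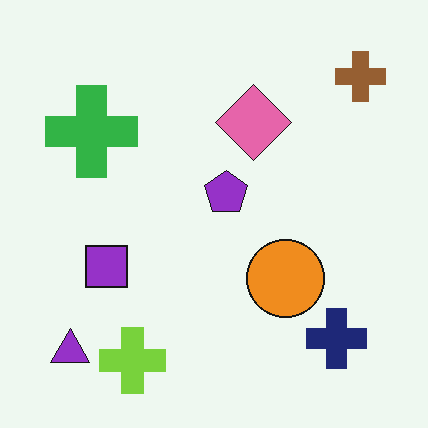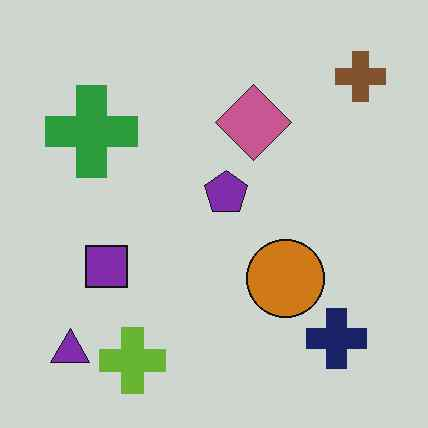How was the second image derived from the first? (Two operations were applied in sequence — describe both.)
This is the original image slightly darkened, then JPEG-compressed with visible artifacts.

Every pixel — background and shapes alike — is uniformly darkened. Blocky 8×8 compression artifacts appear around shape edges and the flat background shows ringing — characteristic JPEG degradation.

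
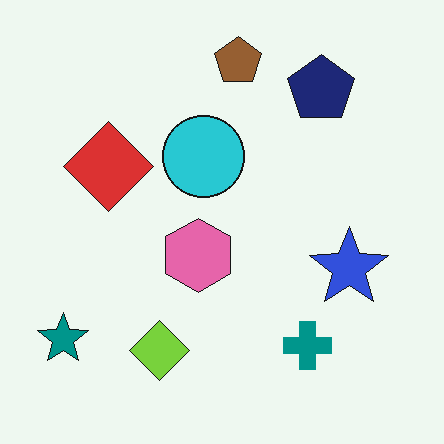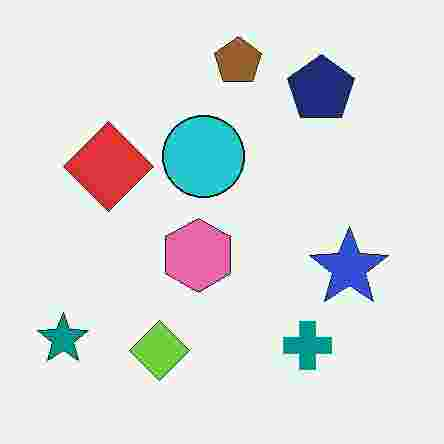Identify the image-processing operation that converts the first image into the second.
The image was heavily JPEG-compressed with obvious blocking artifacts.

Blocky 8×8 compression artifacts appear around shape edges and the flat background shows ringing — characteristic JPEG degradation.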